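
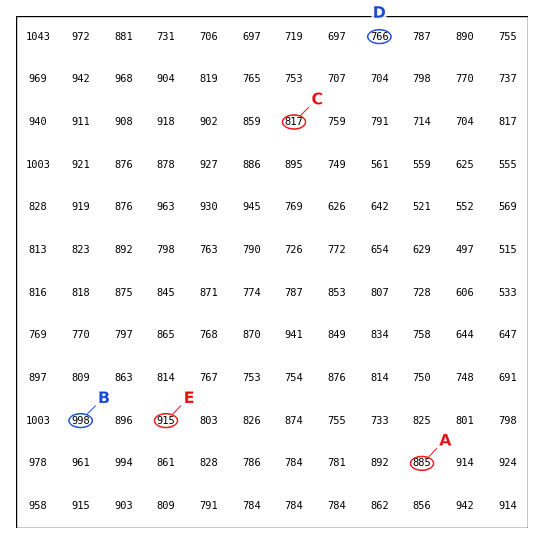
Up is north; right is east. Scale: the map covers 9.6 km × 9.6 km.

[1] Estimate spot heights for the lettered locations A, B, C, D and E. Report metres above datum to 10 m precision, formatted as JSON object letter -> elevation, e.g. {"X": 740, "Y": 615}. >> {"A": 880, "B": 1000, "C": 820, "D": 770, "E": 910}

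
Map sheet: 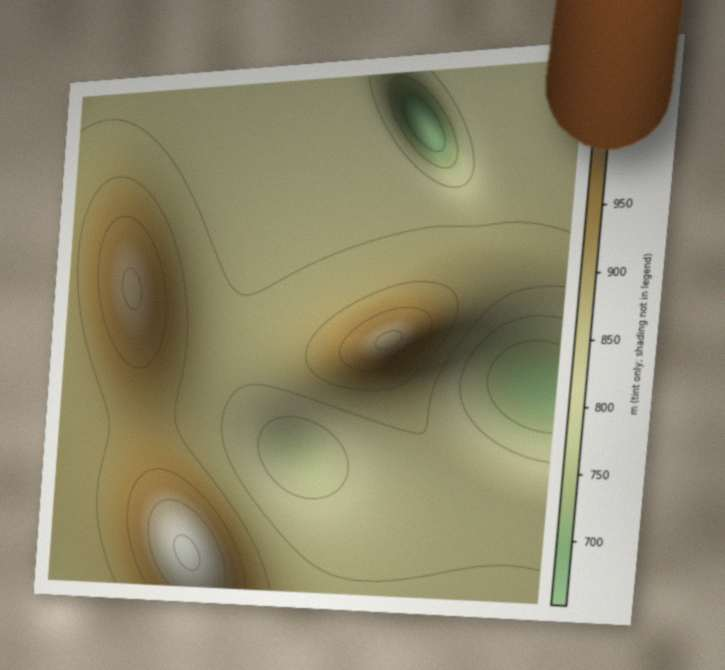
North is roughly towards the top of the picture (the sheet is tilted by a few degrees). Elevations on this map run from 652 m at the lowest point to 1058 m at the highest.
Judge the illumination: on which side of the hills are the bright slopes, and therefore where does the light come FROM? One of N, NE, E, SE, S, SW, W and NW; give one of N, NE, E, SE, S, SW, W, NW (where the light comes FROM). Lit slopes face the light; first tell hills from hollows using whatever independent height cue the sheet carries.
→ NW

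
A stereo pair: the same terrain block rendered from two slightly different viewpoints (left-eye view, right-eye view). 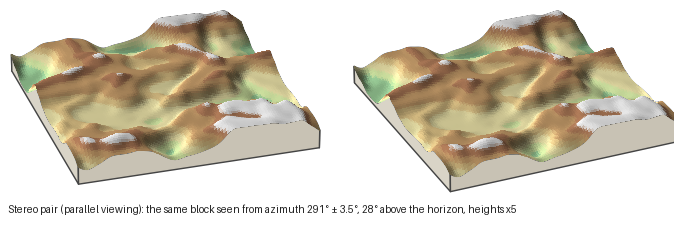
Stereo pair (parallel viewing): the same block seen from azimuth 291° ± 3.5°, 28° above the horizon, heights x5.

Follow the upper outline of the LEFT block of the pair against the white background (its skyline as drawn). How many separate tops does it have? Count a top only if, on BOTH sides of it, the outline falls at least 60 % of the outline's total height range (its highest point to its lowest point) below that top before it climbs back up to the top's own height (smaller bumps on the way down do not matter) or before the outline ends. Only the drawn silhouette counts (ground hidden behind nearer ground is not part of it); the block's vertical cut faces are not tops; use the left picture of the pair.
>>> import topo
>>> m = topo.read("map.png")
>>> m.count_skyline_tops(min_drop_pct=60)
0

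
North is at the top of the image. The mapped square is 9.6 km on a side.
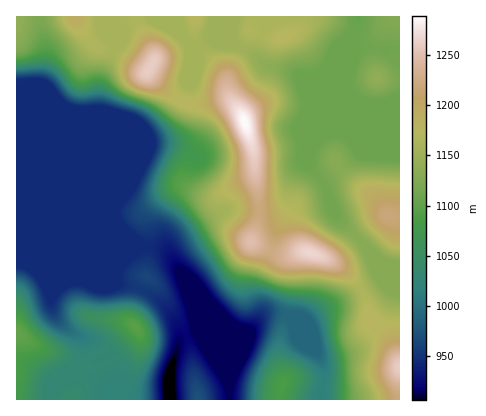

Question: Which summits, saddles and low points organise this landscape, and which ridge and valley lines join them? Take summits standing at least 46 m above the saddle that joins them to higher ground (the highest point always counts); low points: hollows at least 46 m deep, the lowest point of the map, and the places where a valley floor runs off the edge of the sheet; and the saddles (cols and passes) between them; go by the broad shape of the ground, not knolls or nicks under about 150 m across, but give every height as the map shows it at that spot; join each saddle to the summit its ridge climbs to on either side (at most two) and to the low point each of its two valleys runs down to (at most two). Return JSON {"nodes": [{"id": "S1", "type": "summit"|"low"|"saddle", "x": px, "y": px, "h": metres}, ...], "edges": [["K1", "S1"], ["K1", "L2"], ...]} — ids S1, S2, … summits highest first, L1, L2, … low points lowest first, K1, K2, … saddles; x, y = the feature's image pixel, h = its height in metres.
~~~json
{"nodes": [
{"id": "S1", "type": "summit", "x": 244, "y": 124, "h": 1289},
{"id": "S2", "type": "summit", "x": 150, "y": 68, "h": 1262},
{"id": "S3", "type": "summit", "x": 398, "y": 368, "h": 1262},
{"id": "S4", "type": "summit", "x": 388, "y": 216, "h": 1220},
{"id": "S5", "type": "summit", "x": 18, "y": 334, "h": 1103},
{"id": "S6", "type": "summit", "x": 136, "y": 326, "h": 1096},
{"id": "S7", "type": "summit", "x": 282, "y": 384, "h": 1086},
{"id": "S8", "type": "summit", "x": 198, "y": 398, "h": 972},
{"id": "L1", "type": "low", "x": 170, "y": 382, "h": 906},
{"id": "L2", "type": "low", "x": 358, "y": 18, "h": 1104},
{"id": "K1", "type": "saddle", "x": 180, "y": 100, "h": 1177},
{"id": "K2", "type": "saddle", "x": 362, "y": 290, "h": 1164},
{"id": "K3", "type": "saddle", "x": 114, "y": 54, "h": 1159},
{"id": "K4", "type": "saddle", "x": 356, "y": 238, "h": 1132},
{"id": "K5", "type": "saddle", "x": 82, "y": 362, "h": 1031},
{"id": "K6", "type": "saddle", "x": 324, "y": 388, "h": 1020},
{"id": "K7", "type": "saddle", "x": 288, "y": 318, "h": 990},
{"id": "K8", "type": "saddle", "x": 186, "y": 336, "h": 919}],
"edges": [["K1", "S1"], ["K1", "S2"], ["K1", "L1"], ["K1", "L2"], ["K2", "S1"], ["K2", "S3"], ["K2", "L1"], ["K2", "L2"], ["K3", "S1"], ["K3", "S2"], ["K3", "L1"], ["K4", "S1"], ["K4", "S4"], ["K4", "L2"], ["K5", "S5"], ["K5", "S6"], ["K5", "L1"], ["K6", "S3"], ["K6", "S7"], ["K6", "L1"], ["K7", "S1"], ["K7", "S7"], ["K7", "L1"], ["K8", "S6"], ["K8", "S8"], ["K8", "L1"]]}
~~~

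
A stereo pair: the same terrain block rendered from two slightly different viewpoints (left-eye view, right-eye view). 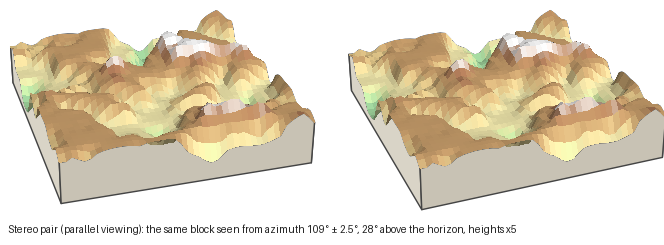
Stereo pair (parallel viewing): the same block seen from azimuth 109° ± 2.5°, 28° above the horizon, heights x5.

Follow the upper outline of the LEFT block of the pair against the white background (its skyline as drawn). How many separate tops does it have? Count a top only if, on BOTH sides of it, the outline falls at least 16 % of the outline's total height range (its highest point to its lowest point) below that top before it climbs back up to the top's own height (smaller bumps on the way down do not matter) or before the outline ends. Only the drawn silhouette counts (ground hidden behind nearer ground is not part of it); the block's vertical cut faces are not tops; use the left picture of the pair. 2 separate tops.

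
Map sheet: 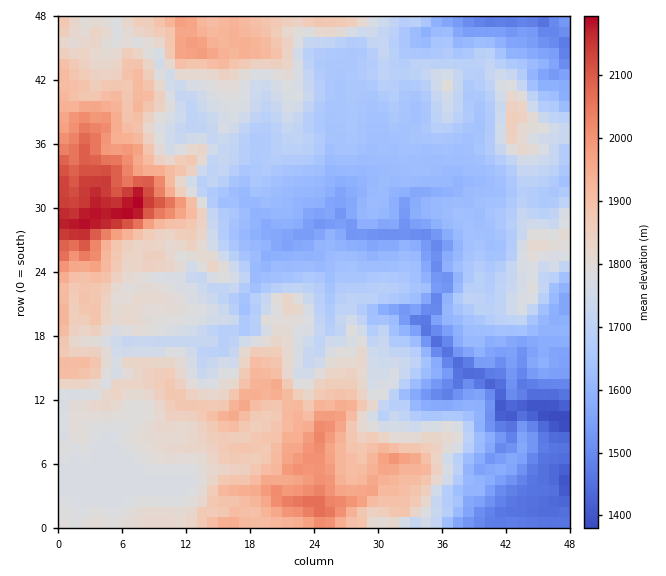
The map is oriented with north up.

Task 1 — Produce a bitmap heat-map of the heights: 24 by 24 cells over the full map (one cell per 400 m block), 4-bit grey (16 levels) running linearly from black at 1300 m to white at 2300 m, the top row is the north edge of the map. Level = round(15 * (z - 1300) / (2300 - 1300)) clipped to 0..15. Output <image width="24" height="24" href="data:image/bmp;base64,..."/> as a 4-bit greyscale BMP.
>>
<image width="24" height="24" href="data:image/bmp;base64,Qk2WAQAAAAAAAHYAAAAoAAAAGAAAABgAAAABAAQAAAAAACABAAATCwAAEwsAABAAAAAAAAAAAAAAABEREQAiIiIAMzMzAERERABVVVUAZmZmAHd3dwCIiIgAmZmZAKqqqgC7u7sAzMzMAN3d3QDu7u4A////AHd4iImZqrqId1MyInd3d3mau7qpl1QyInd3d3iZqqmamWRDInd3iIiZqqmamHVEMnd3iImZmrmHd3UzMniHiJmpmaqGZVUiIYiIiYiamImHUzMjI5l4iHeJh3h3ZTMzRIh3d2Z4h3d2YzRERJiId3Zmh2dlQ0VWVJmIh3dWh2ZlQ1ZnZJmHd3dlVlVWVEZndbqYiHdlVVVVU1VXd8ypiIZUREREQ0VWh93duoZURERERFVWZ83dynVVVERVRFVWZszLuXZVVVRVVVVWZby6iIZlZlVVVVVndruph2dmZlVVVVVod6qph2d2dlVVVmVodpmZl3d3d2VWVnVnVJiJiImIh1VmZmZmRIiIeaqph2ZmVVVUQ4h4iqmZiIh2VUMzMw=="/>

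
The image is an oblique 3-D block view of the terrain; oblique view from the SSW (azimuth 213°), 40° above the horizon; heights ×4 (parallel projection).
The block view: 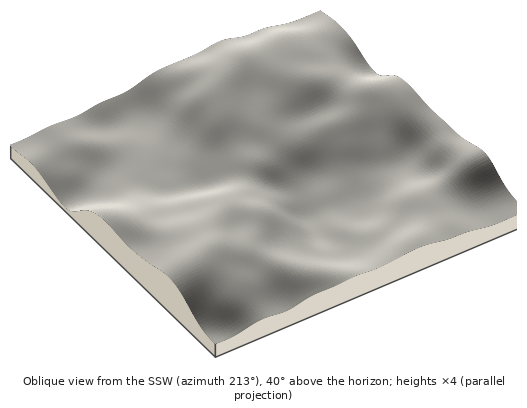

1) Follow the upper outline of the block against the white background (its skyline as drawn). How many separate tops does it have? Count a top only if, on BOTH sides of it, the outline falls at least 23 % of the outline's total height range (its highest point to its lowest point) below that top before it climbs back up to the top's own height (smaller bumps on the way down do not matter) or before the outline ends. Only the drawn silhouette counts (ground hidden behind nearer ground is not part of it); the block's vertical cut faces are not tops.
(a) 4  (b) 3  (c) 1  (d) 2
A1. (c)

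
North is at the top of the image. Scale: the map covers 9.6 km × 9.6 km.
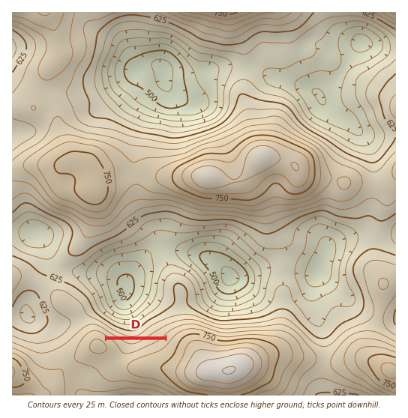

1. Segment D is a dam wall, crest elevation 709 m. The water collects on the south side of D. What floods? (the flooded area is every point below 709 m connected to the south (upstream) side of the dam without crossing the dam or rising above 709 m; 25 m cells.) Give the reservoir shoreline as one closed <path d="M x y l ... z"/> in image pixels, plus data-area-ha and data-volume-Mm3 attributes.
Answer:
<path d="M164 340l-55 0 5 5 4 11 2 2 6 0 26-10 10-5 2-3z" data-area-ha="37" data-volume-Mm3="5.96"/>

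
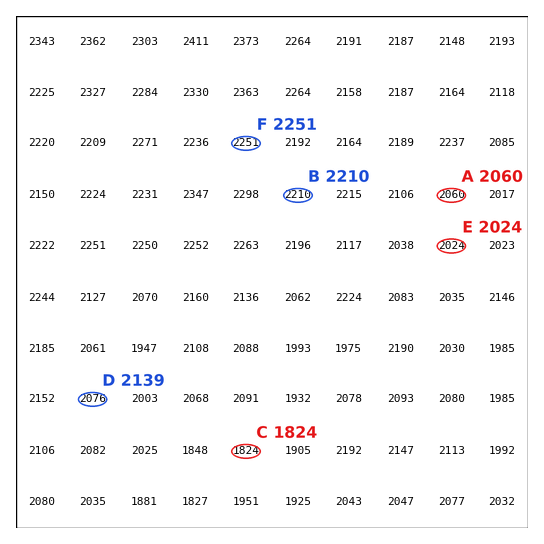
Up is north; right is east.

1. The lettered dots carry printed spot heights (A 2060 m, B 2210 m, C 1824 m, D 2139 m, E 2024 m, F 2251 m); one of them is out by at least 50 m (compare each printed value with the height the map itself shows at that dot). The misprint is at D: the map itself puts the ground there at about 2076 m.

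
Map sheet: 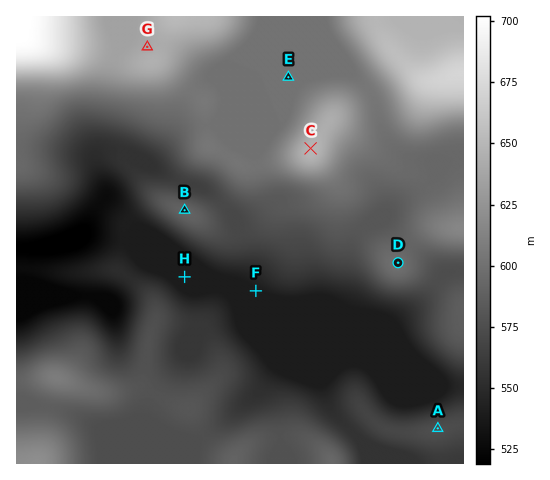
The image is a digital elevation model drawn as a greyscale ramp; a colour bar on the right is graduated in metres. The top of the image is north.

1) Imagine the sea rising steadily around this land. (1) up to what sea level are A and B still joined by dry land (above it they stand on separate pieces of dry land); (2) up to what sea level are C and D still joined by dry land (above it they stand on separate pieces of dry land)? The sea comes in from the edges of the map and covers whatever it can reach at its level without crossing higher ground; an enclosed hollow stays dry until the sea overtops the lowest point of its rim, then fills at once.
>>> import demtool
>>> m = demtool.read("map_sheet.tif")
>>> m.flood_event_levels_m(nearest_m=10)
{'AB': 550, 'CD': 590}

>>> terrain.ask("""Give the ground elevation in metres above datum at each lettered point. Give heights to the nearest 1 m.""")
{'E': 601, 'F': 539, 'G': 641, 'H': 539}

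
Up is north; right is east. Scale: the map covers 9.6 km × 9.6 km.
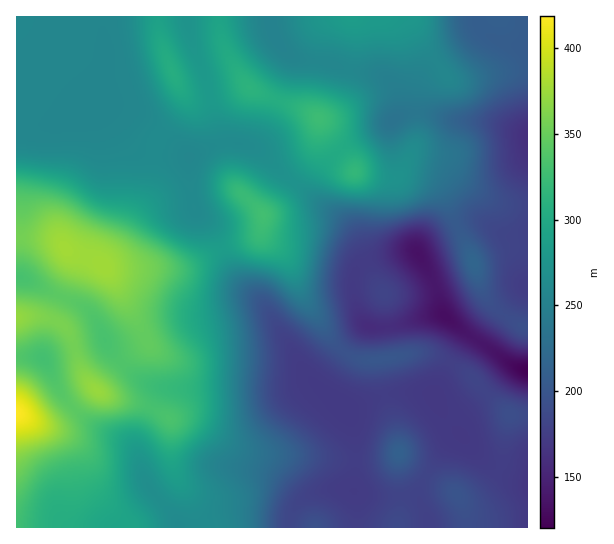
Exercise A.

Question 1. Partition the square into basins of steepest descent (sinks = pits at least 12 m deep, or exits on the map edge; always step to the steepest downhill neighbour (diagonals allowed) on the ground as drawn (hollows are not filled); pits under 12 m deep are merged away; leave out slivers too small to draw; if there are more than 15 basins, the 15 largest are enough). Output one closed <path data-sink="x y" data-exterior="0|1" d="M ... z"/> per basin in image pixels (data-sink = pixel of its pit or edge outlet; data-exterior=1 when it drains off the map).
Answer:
<path data-sink="527 370" data-exterior="1" d="M527 16l-368 1 0 14 4 18 17 40 6 6 5 2 14 0 40-12 14 8 42 15 19 11-5 34-8 14-23 30-21 18-2 15-4 6-35 12-35 19-81 1-15-9-22-7-12-12-20-3-21 1 0 79 23-1 23 8 9 11 9 32 5 11 10 11-30 27-12 7-15 0-22-9 1 114 511-1 0-200-9-2-16-10-14-13-5-8-12-37-29-64-8-8-8-4-18-5-13 1 4-3 16-31 1-53 7-15 13-10 12 14 4 1 12 0 28-8 34-5z"/><path data-sink="90 113" data-exterior="0" d="M158 16l-142 1 1 220 40 3 12 12 22 7 15 9 81-1 35-19 35-12 4-6 2-15 21-18 28-38 8-37 0-3-6-4-55-22-14-8-40 12-14 0-5-2-6-6-17-40-4-18z"/><path data-sink="527 137" data-exterior="1" d="M438 65l-14 10-5 10-3 20 0 38-17 32 28 6 8 4 8 8 29 64 12 37 5 8 14 13 16 10 8 2 1-260-10 0-53 13-12 0-4-1z"/><path data-sink="43 358" data-exterior="0" d="M39 316l-23 2 0 95 17 8 20 2 12-7 30-27-7-7-8-15-7-25-6-13-16-10z"/>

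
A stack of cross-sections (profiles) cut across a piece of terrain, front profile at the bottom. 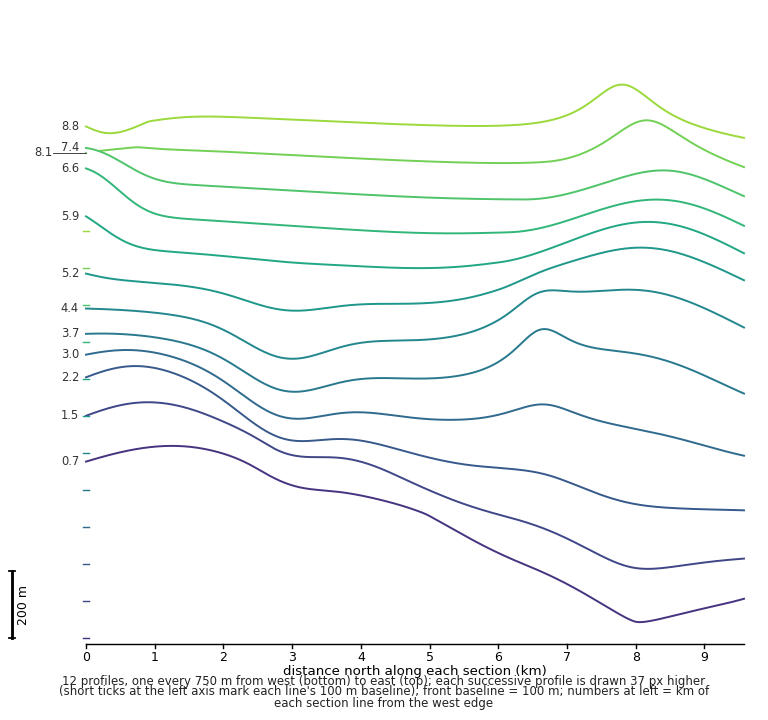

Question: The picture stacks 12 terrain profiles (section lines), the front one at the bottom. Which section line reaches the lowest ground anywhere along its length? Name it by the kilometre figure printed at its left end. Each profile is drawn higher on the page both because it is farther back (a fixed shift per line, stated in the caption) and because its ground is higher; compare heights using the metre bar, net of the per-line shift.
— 0.7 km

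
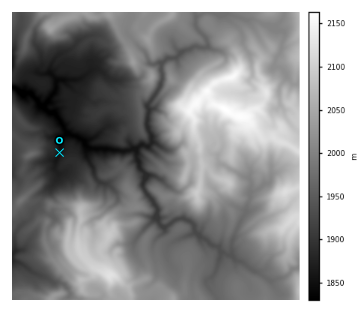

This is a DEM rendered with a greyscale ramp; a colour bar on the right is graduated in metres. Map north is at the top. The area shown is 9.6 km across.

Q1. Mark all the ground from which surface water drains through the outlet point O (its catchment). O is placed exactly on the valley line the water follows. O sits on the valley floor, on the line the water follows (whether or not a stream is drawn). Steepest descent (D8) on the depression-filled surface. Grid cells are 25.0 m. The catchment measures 3.43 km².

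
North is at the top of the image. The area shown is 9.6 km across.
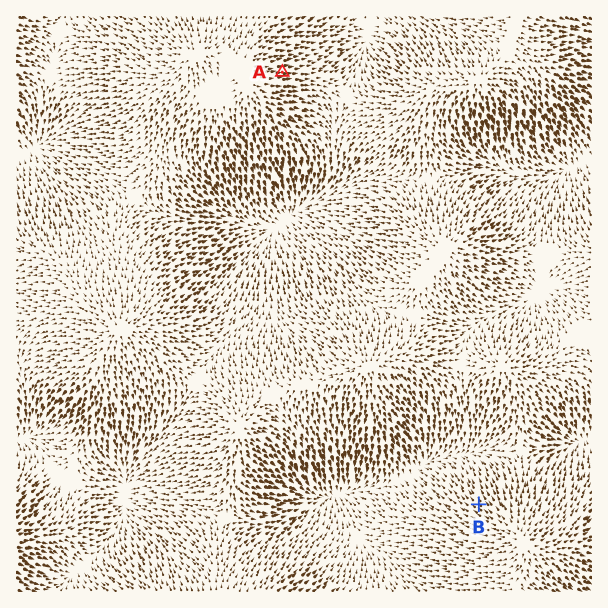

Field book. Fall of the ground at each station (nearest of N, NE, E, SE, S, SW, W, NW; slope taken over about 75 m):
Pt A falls E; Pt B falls NW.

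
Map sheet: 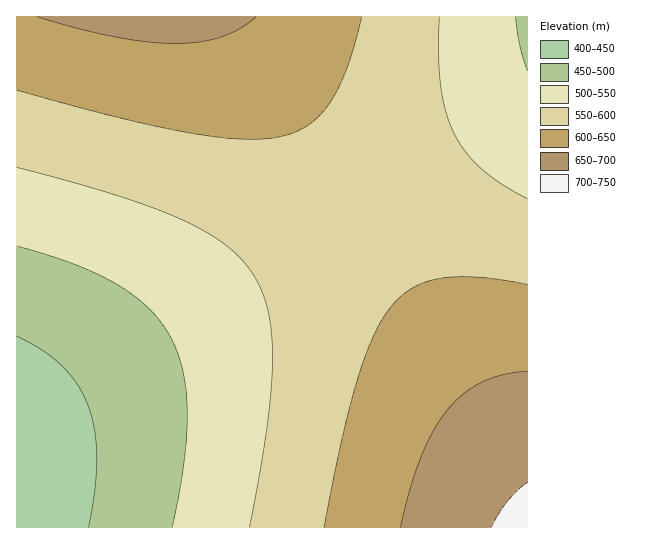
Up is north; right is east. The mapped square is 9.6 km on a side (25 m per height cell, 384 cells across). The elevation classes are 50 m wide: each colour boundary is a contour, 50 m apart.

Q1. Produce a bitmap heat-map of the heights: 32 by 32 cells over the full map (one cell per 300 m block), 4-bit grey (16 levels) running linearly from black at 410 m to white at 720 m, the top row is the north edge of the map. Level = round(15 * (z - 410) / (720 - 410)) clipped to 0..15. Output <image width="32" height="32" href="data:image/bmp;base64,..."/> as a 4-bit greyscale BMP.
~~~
<image width="32" height="32" href="data:image/bmp;base64,Qk12AgAAAAAAAHYAAAAoAAAAIAAAACAAAAABAAQAAAAAAAACAAATCwAAEwsAABAAAAAAAAAAAAAAABEREQAiIiIAMzMzAERERABVVVUAZmZmAHd3dwCIiIgAmZmZAKqqqgC7u7sAzMzMAN3d3QDu7u4A////AAERIjNEVWZ3iJmqu8zd7u4BESIzRFVmd4iZqrvM3d7uAREiM0RFVmeImaq7zM3d7gERIjM0RVZneImaq7zN3e4BESIzNEVWZ3iJmqu8zN3dAREiMzRFVmd4iZqrvMzd3RERIjM0RVZneImaq7vMzN0REiIzNEVWZ3iJmaq7vMzMERIiMzRFVmd4iJmqu7vMzBEiIzNERVZnd4iZqqu7vMwiIiMzREVWZ3eImZqqu7u7IiIzNERVVmd3iJmaqqu7uyIzM0REVVZnd4iZmaqqqqozMzRERVVmZ3eIiZmaqqqqMzRERFVVZmd3iImZmaqqqjRERFVVVmZ3eIiJmZmZmZlERFVVVmZnd3iIiJmZmZmZRFVVVWZmd3d4iIiJmZmYiFVVVmZmZ3d3iIiIiIiIiIhVZmZmd3d3iIiIiIiIiIiHZmZnd3d3iIiIiIiIiIh3d2Z3d3d4iIiIiIiIiIiHd3d3d3eIiIiImZmZiIiId3dmd4iIiImZmZmZmZiIiHd2ZoiIiJmZmZmZmZmYiId3ZmWImZmZmaqqqpmZmYiHd2ZlmZmaqqqqqqqqmZmIh3ZmVZmqqqqqqqqqqqmZiId2ZlWqqqq7u7u7u6qqmYiHdmVVqru7u7u7u7u6qpmYh3ZlVLu7u8zMzMu7u6qpmId2ZVS7zMzMzMzMy7uqqZiHdmVU"/>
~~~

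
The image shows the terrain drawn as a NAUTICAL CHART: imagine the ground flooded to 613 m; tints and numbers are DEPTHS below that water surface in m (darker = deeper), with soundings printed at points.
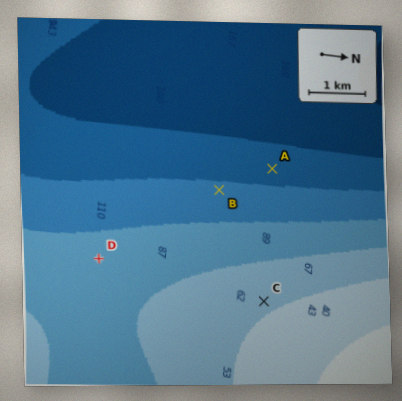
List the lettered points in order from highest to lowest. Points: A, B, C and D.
C D B A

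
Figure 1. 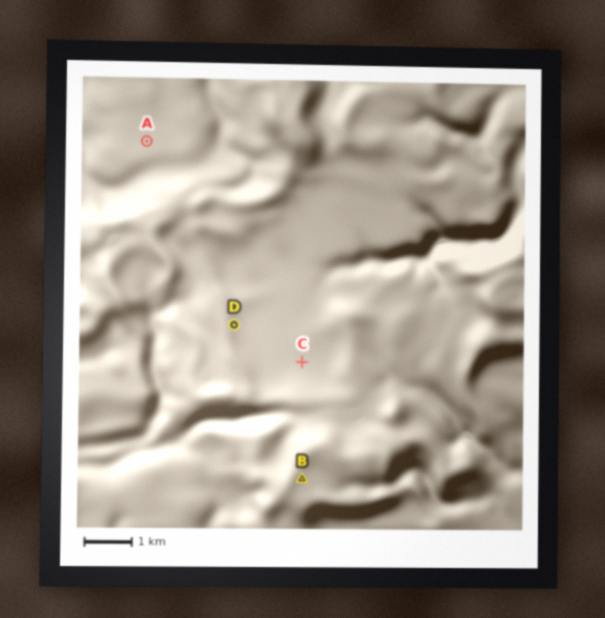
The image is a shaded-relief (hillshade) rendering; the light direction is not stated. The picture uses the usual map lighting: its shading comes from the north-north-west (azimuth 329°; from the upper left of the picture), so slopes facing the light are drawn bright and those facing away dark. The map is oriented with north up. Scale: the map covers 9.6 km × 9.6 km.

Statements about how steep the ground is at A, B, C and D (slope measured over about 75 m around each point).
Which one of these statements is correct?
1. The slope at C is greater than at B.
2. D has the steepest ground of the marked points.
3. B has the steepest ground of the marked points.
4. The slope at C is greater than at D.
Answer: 2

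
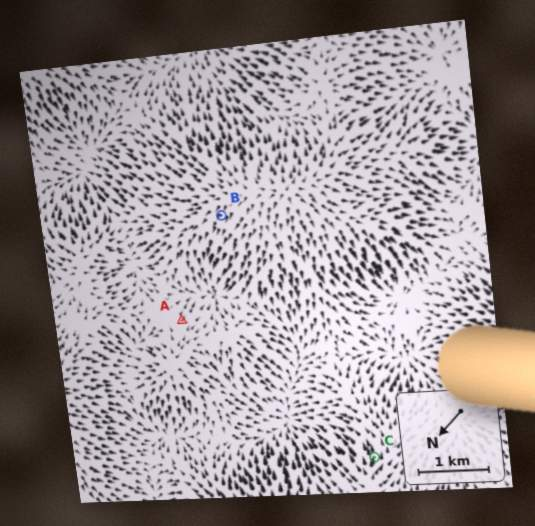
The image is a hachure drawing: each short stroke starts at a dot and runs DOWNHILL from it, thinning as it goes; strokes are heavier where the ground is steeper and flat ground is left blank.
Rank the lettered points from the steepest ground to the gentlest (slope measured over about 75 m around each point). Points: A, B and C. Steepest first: C B A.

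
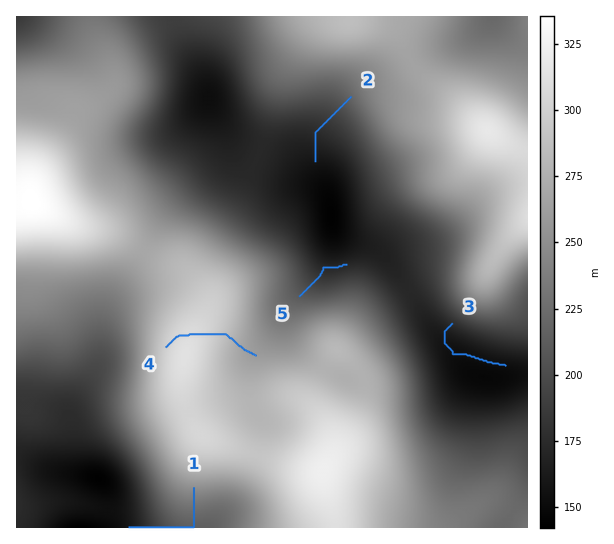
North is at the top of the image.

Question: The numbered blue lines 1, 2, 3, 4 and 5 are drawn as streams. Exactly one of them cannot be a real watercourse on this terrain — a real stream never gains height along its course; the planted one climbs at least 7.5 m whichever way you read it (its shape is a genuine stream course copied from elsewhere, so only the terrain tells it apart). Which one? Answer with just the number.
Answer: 4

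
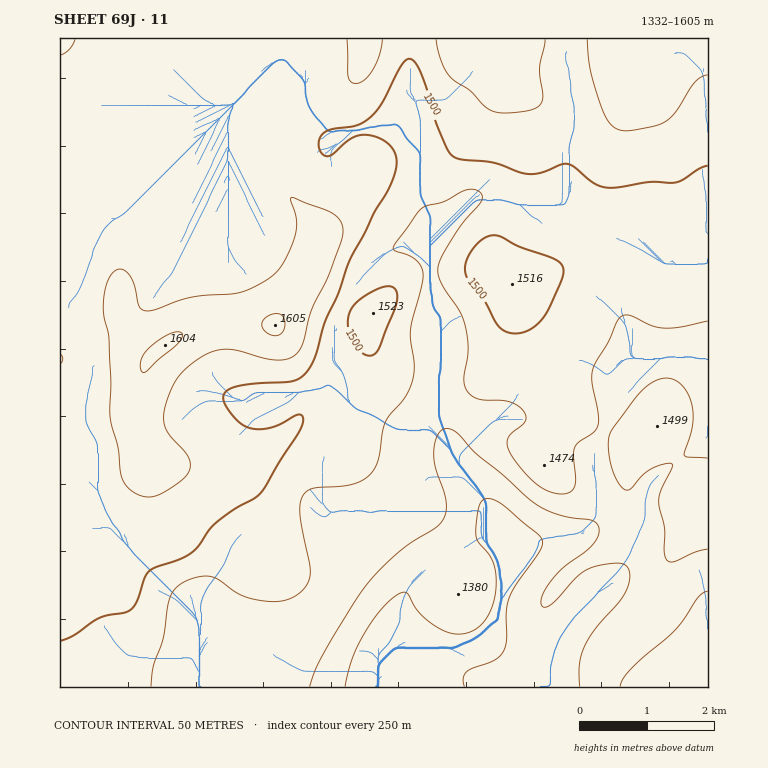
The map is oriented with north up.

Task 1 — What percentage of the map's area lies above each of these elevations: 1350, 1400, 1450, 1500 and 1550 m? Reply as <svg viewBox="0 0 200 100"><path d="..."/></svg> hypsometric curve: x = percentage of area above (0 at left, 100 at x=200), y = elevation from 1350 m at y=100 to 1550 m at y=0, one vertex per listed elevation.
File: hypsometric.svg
<svg viewBox="0 0 200 100"><path d="M194 100l-17-25-36-25-52-25-69-25"/></svg>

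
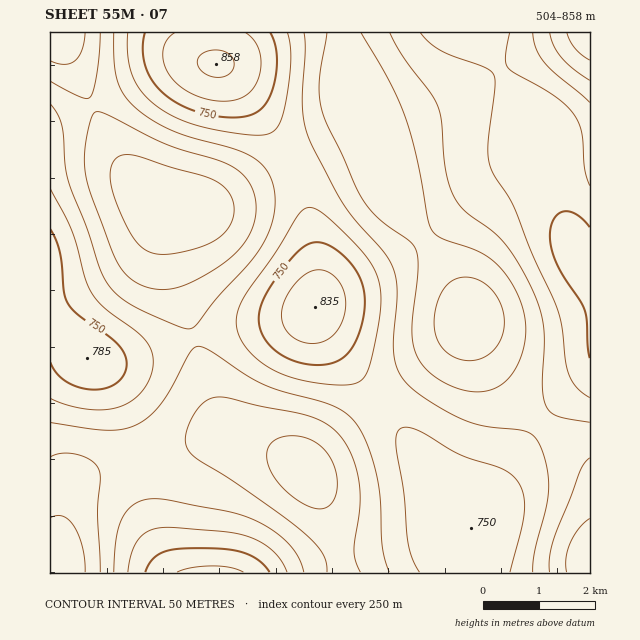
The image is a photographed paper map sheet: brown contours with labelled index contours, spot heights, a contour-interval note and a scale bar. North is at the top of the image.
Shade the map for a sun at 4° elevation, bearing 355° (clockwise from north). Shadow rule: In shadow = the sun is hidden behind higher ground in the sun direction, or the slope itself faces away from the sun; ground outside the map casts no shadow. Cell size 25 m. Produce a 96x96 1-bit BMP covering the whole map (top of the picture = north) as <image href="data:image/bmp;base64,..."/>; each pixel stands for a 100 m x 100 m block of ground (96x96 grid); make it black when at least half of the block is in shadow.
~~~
<image width="96" height="96" href="data:image/bmp;base64,Qk2+BAAAAAAAAD4AAAAoAAAAYAAAAGAAAAABAAEAAAAAAIAEAAATCwAAEwsAAAIAAAAAAAAA////AAAAAAAAAAAAAAAAAAAAAAAAAAAAAAAAAAAAAAAAAAAAAAAAAAAAAAAYAAAAAAAAAAAAAB84AAAAAAAAAAAAAH+8AAAAAAAAAAAAAH+8AAAAAAAAAAAAAH++AAAAAAAAAAAAAP++AAAAAAHgAAAAAH+/AAAAAAPwAAAAAD8/gAAAAA/4AAAAAB8/gAAAAB/8AAAAAAA/wAAAAD/8AAAAAAB/4AAAAH/8AAAAAAB/8AAAAH/8AAAAAAB/+AAAAP/+AAAAAAB//AAAAf/+AAAAAAF//gAAA//+AAAAAAF//wAAA//+AAAAAAF//4AAB//+AAAAAAP//8AAD//+AAAAAAP//8AAD//+AAAAAAP//+AAH//+AAAAAAf//+AAH//+AAAAAAf///AAP//+AAAAAAf///AAP//+AAAAAAf///AAf//+AAAAAA////gAf//+AAAAAA////gA///+AAAAAA////gA///+AAAAAA////gB///+AAAAAAf///gB///+AAAAAAf///AD///+AAAAAAP//8AD///+AAAAAAH/+AAD///+AAAAAAAAAAAD///+AAAAAAAAAAAD///+AAAAAAAAAAAB///+AAAAAAAAAAAA///+AAAAAAAAAAAAf//+AAAAAAAAAAAAD//+AAAAAAAAAAAAAf/+AAAAAAAAAAAAAB/8AAAAAAAAAAAAAAAgAAAAAAAAAAAAAAAAAAAEAAAAAAAAAAAAAAAfAAAAAAAAAAAAAAB/wAAAAAAAAAAAAAB/4AAAAAAAAAAAAAD/8AAAAAAAAAAAAAD/+AAAAAAAAAAAAAH/+AAAAAAAAAAAAAH//AAAAAAAAAAAAAH//AAAAAAAAAAAAAH/+AAAAAB/AAAAAAH/+AAAAAH/wAAAAAH/8AAAAAP/4AAAAAH/4AAAAAf/8AAAAAH/wAAAAA//+AAAAAH/wAAAAB//+AAAAAD/gAAAAB///AAAAAD/AAAAAD///AAAAAB+AAAAAH///gAAAAA4AAAAAH///gAAAAAAAAAAAP///gAAAAAAAAAAAP///gAAAAAAAAAAAf///wAAAAAAAAAAAf///wAAAAAAAAAAA////wAAAAAAAAAAA////wAAAAAAAAAAB////wAAAAAAAAAAB////wAAAAAAAAAAD////wAAAAAAAAAAD////wAAAAAAAAAAD////wAAAAAAAAAAH////wAAAAAAAAAAH////wAAAAAAAAAAH////wAAAAAAAAAAH////wAAAAAAAAAAH////wAAAAAAAAAAH////wAAAAAAAAAAH////wAAAAAAAAAAD////wAAAAAAAAAAD////wAAAAAAAAAAB////wAAAAAAAAAAB////wAAAAAAAAAAA////gAAAAAAAAAAAP//8AAAAAAAAAAAAAAAAAAAAAAAAAAAAAAAAAAAAAAAAAAAAAAAAAAAAAAAAAAAAAAAAAAAAAAAAAAAAAAAAAAAAAAAAAAAAAAAAAAAAAAAAAAAAAAAAAAAAAAAAAAAAAAAAAAAAAAAAAA="/>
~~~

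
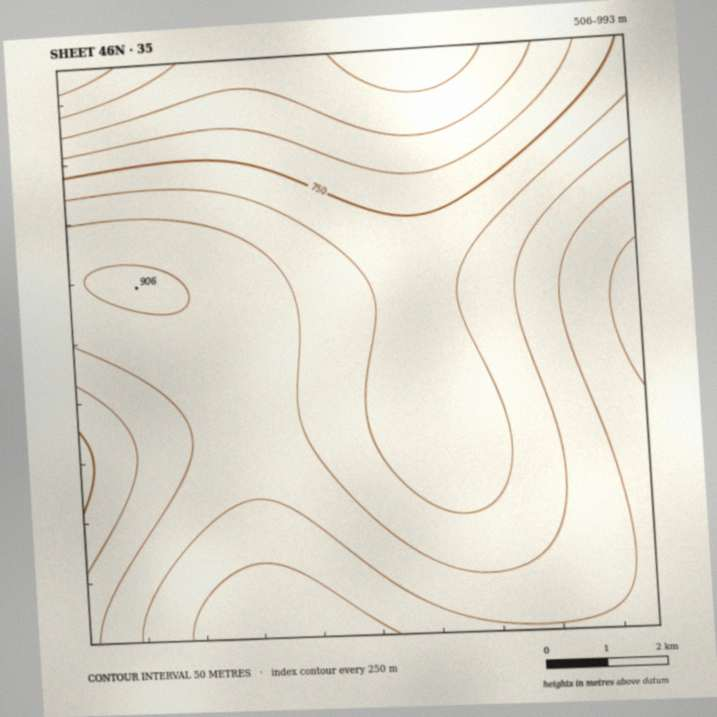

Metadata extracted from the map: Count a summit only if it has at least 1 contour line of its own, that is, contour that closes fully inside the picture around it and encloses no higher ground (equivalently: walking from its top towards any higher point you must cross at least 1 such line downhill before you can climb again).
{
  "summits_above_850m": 1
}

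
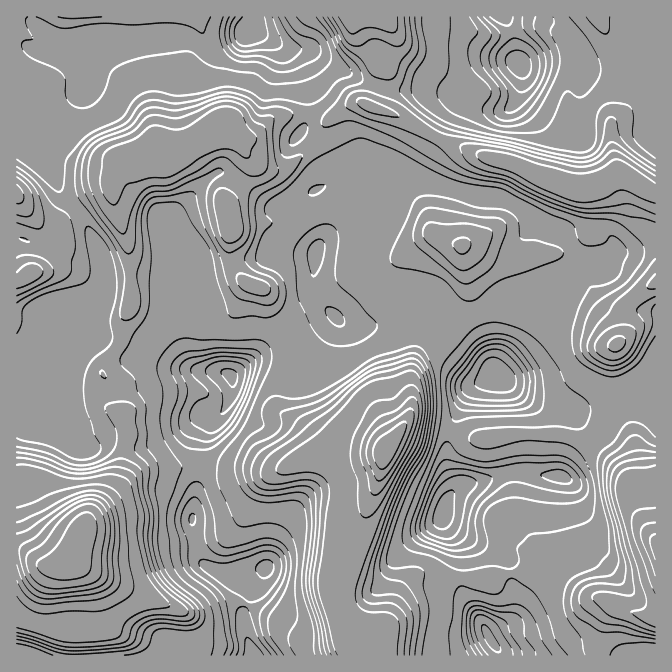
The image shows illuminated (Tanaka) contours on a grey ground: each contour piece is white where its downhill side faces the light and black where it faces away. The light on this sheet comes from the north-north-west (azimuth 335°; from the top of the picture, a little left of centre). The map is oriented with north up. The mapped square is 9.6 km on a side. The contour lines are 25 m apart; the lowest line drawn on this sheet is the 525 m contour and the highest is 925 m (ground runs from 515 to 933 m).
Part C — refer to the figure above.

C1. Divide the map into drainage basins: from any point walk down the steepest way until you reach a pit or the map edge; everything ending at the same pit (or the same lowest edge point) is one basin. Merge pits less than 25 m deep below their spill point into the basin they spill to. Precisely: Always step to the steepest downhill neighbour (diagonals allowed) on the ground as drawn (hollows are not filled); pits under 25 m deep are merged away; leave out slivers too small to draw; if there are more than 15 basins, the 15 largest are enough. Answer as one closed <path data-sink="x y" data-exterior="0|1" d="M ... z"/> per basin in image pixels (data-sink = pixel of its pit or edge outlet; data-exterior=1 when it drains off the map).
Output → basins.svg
<path data-sink="497 375" data-exterior="0" d="M487 156l-13 0-6 3-7 9-7 17-6 27 0 21 7 10 8 4 1 38-9 13-19 10 0 12-20 35-5 17 0 26 2 2-7 22 41 7 21 9 26 0 11-4 55 0 25 9 19 11 24 24 8 17 5 20 14 24 1-347-6-1-30-17-30 12-20 2-28-10-25-14z"/><path data-sink="315 253" data-exterior="0" d="M364 103l-14 1-22 15-5 9-2 9-17 17-20 15-19-1-15-10 1 10-5 12-8 12-12 10 5 26-2 24 4 13 11 16 16 7 6 5 3 24 14 26 1 10-8 37 2 18 2 5 20 11 13 16 12 13 7 3 52-2 25-39 4-15-2-2 0-26 5-17 20-35 0-12 19-10 9-13-1-38-8-4-7-10 0-21 13-44 7-9 6-3 7-1-41-16-45-25-23-6z"/><path data-sink="247 33" data-exterior="0" d="M350 16l-333 0-1 179 21 26 7 3 13 2 27-27 24-11 10-23 7-7 13-2 11-5 23 3 22-13 18-5 8-5 12 2 9 10 3 9 18 14 8 3 17-1 34-31 2-9 5-9 22-15 5-1 12 1 2-4 12-35-5-3-18-27z"/><path data-sink="232 377" data-exterior="0" d="M229 131l-9 0-8 5-18 5-22 13-23-3-11 5-10 0-10 9-7 13-2 7 4 15 16 50 2 52-7 16-3 24-17 23-1 8 5 7 0 22 6 7 10 8 4 11 0 12-10 42-21 27 37-33 10-5 26-2 22-5 45 2 27 5 13 0 23-10 15-3 39-1-22-1-7-3-25-29-20-11-2-5-2-18 8-37-1-10-14-26-3-24-6-5-11-4-8-6-8-13-4-13 2-24-5-26 12-10 8-12 5-12 0-8-13-22z"/><path data-sink="444 514" data-exterior="0" d="M415 423l-8 0-21 27-13 48-20 39-12 33-3 12 0 23 5 19 5 9 4 1 26-1 10-11 15-35 9-9 5-2 53 2 17 3 15-7 10-1 22 1 31 10 22 12 18 3 27 14 12 3 12-1 0-75-15-25-5-20-8-17-24-24-19-11-25-9-55 0-11 4-26 0-21-9-23-3z"/><path data-sink="518 63" data-exterior="0" d="M655 16l-270 0 9 16 0 13-5 12-11 16-10 32 27 9 45 25 17 5 25 12 35 8 25 14 28 10 20-2 30-12 30 17 5 0z"/><path data-sink="52 343" data-exterior="0" d="M110 186l-26 13-27 27-21-4 15 16-2 10-13 22-20 12 0 266 11 5 11 10 9 3 13-2 14-10 12-32 23-27 9-13 10-42 0-12-4-11-10-8-6-7 0-22-5-7 1-8 17-23 3-24 7-16-2-52-16-50z"/><path data-sink="267 567" data-exterior="0" d="M384 454l-30 4-39 0-15 3-23 10-14 11-20 36-14 15-10 5-27 6-23 0-32 7-32-2-27-8-5 16 12 12 33 17 67 27 15 0 27-10 12-2 46 22 19 11 20 0 14-3 6-6-6-20 0-23 15-45 20-39 10-33z"/><path data-sink="254 655" data-exterior="1" d="M74 558l-5 4 0 6 5 30 1 58 276-1 0-17-6-10-21 6-20 0-19-11-46-22-12 2-27 10-15 0-67-27-33-17z"/><path data-sink="490 640" data-exterior="0" d="M520 573l-18 1-15 7-17-3-33 0-2-2-23 2-9 9-15 35-12 12 5 21 214 1 8-31 5-10 11-8-14-8-18-3-30-15z"/><path data-sink="28 655" data-exterior="1" d="M20 549l-4 1 0 105 58 1 0-58-5-30 2-10-11 6-13 2-9-3z"/><path data-sink="655 655" data-exterior="1" d="M620 608l-6 1-6 6-5 10-7 30 59 1 1-39-19-3z"/>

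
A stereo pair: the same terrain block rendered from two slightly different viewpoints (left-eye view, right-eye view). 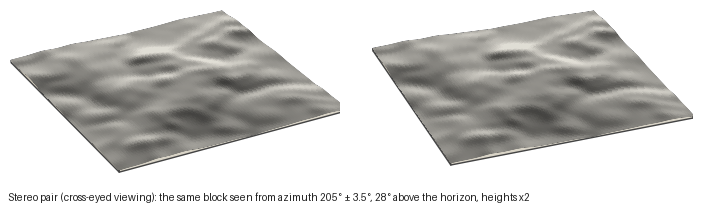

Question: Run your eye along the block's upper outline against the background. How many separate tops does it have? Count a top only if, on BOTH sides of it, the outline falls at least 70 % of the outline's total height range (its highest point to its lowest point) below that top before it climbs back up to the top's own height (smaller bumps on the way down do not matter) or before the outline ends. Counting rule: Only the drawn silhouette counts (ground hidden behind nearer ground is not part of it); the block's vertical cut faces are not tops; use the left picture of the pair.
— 0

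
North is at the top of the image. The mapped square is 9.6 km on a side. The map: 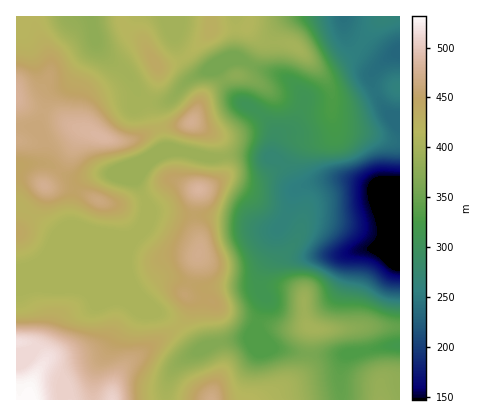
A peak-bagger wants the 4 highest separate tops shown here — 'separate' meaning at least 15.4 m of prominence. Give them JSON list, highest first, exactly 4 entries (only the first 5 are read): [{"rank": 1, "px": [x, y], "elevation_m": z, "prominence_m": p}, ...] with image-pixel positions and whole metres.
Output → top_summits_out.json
[{"rank": 1, "px": [100, 136], "elevation_m": 486, "prominence_m": 82}, {"rank": 2, "px": [198, 190], "elevation_m": 484, "prominence_m": 60}, {"rank": 3, "px": [44, 186], "elevation_m": 476, "prominence_m": 21}, {"rank": 4, "px": [192, 122], "elevation_m": 475, "prominence_m": 48}]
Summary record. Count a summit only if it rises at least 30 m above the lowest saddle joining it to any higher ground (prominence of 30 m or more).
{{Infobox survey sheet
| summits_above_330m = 5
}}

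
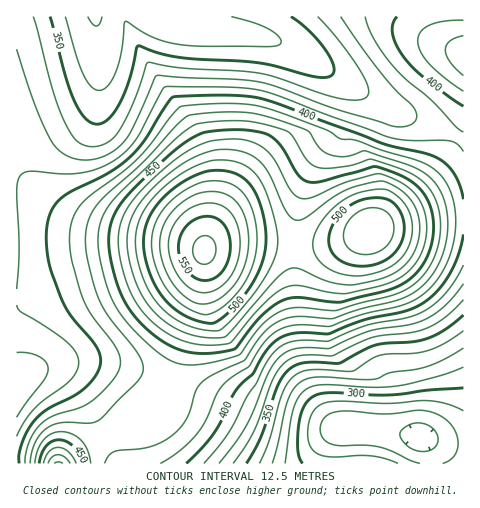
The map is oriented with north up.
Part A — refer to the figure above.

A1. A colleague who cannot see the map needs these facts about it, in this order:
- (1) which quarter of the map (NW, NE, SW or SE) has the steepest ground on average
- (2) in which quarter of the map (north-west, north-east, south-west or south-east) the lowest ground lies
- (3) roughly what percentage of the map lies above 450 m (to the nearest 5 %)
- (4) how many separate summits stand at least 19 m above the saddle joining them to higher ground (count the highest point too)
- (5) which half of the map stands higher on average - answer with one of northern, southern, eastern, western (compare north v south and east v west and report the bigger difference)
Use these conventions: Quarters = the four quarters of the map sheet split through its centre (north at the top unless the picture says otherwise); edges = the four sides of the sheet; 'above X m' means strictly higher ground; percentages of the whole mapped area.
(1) The steepest ground, on average, is in the south-east quarter.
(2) The lowest point lies in the south-east quarter of the map.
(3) Ground above 450 m makes up about 25 % of the sheet.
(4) There are 4 summits with 19 m or more of prominence.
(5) Taken as a whole, the western half is higher than the eastern.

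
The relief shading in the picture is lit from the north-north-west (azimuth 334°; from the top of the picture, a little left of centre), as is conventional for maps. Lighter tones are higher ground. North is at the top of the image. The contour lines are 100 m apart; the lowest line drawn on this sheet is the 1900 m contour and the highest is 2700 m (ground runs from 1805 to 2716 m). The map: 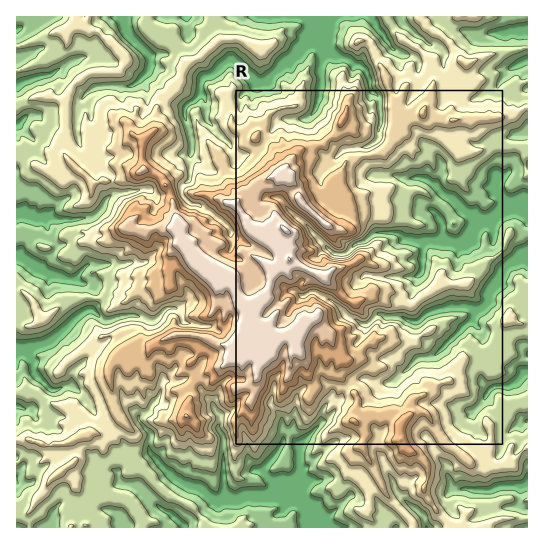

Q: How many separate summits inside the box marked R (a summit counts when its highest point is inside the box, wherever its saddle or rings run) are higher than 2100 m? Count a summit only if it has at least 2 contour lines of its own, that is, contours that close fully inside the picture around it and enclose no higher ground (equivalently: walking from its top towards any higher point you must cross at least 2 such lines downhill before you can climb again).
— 2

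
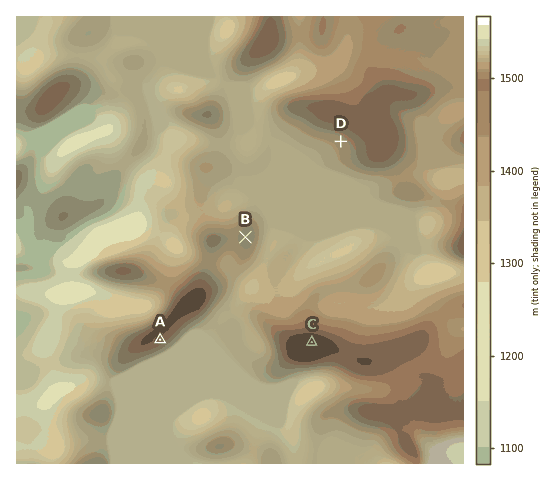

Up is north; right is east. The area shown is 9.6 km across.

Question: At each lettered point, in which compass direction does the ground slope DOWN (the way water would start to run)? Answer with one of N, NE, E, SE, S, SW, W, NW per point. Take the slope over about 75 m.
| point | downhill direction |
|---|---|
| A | SE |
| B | E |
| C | S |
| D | SW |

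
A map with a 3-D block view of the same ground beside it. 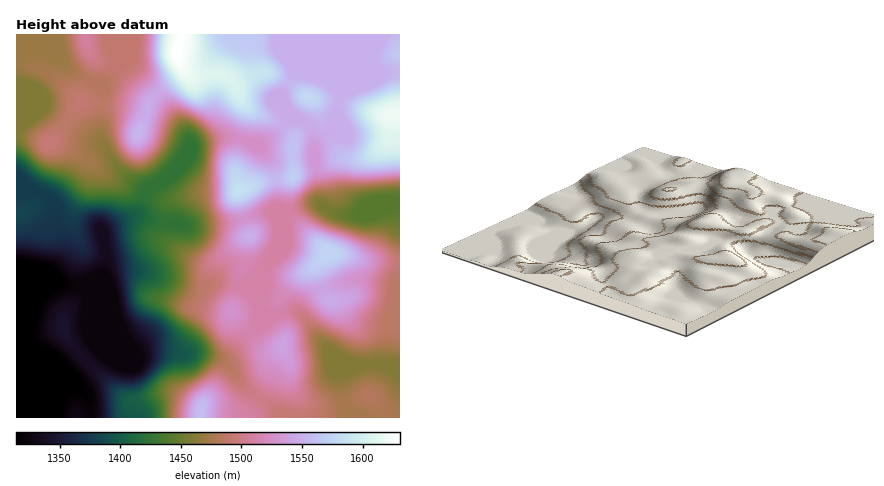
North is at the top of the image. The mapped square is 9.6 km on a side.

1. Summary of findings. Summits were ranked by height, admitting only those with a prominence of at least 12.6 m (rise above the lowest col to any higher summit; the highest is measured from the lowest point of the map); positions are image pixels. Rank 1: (178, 54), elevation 1631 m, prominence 317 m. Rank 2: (392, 114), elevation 1620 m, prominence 70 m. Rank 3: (240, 190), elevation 1586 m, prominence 38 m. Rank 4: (308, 98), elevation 1580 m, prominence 26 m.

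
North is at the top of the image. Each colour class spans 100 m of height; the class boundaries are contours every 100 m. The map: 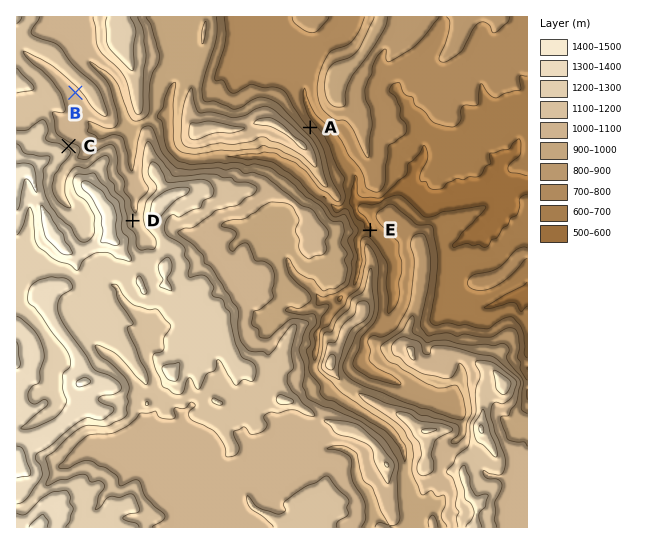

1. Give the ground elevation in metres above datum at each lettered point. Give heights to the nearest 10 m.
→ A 780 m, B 1050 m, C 1150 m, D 1120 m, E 600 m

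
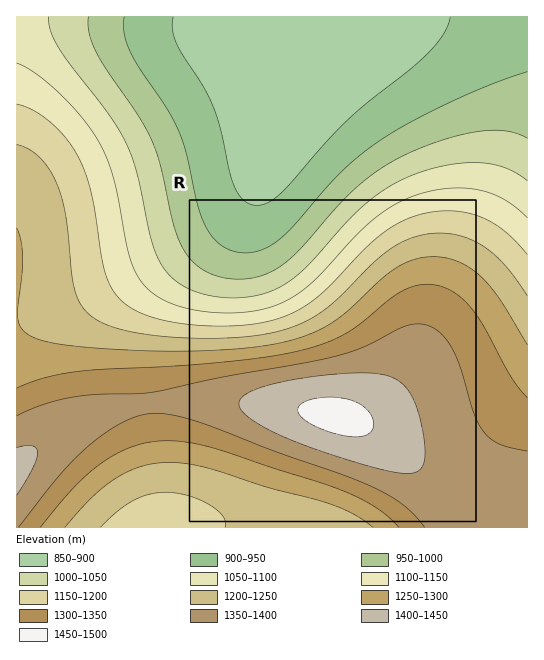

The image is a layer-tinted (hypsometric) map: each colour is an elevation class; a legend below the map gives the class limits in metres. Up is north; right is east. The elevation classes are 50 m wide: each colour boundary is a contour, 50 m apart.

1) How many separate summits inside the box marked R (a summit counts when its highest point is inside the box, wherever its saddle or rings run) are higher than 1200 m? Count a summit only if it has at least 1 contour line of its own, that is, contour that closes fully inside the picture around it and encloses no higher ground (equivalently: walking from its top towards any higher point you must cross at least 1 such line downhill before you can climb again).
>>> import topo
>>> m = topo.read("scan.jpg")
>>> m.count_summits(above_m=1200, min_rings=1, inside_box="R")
1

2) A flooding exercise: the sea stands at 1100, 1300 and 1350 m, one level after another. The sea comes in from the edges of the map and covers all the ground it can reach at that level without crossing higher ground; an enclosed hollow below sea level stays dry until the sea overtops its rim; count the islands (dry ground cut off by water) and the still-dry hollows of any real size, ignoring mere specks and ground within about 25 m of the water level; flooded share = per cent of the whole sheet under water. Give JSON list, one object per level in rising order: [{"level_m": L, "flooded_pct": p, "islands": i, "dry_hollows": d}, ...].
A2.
[{"level_m": 1100, "flooded_pct": 41, "islands": 0, "dry_hollows": 0}, {"level_m": 1300, "flooded_pct": 72, "islands": 0, "dry_hollows": 0}, {"level_m": 1350, "flooded_pct": 82, "islands": 0, "dry_hollows": 0}]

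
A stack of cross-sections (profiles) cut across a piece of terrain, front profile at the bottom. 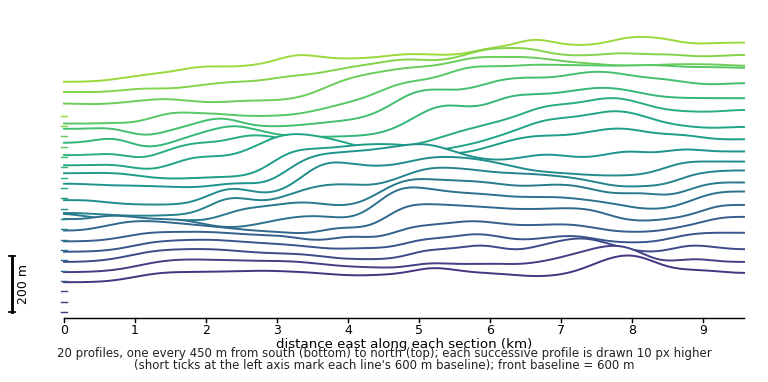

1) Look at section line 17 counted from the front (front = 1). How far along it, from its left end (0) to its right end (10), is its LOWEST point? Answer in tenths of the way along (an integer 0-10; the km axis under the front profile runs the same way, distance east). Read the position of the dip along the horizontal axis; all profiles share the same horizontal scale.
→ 0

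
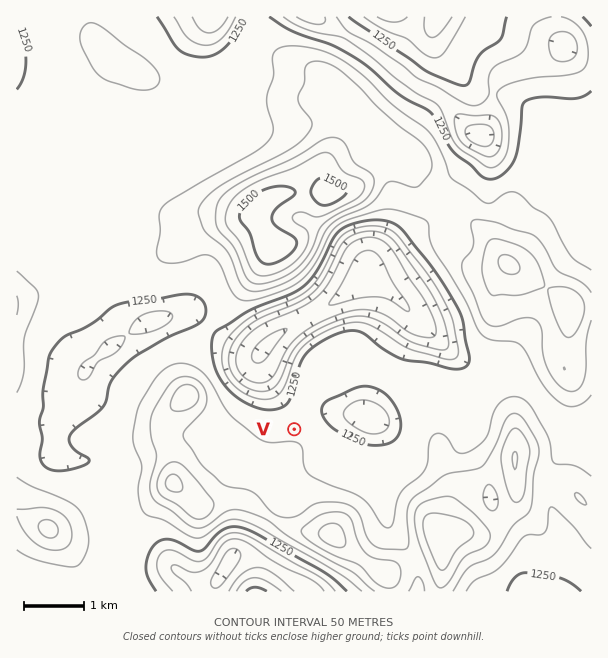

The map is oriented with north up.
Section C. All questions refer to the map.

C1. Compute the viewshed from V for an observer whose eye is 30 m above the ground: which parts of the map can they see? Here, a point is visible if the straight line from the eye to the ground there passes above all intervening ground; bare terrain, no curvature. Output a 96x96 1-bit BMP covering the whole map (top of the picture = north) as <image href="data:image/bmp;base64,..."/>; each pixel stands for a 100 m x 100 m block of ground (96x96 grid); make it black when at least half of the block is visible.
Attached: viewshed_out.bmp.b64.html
<image width="96" height="96" href="data:image/bmp;base64,Qk2+BAAAAAAAAD4AAAAoAAAAYAAAAGAAAAABAAEAAAAAAIAEAAATCwAAEwsAAAIAAAAAAAAA////AAAAAAAAAAAAAAAAAAQAAAAAAAAAAAAAAAQAAAAAAAAAAAAAAAwAAAAAAAAAAAAAAA4AAAAAAAAAAAAAAx4AAAAAAAAAAAAAA74AAAAAAAAAAAAAA/wAAAAAAAAAAAAAA/wAAAAAAAAAAAAAA/wAAAAAAAAAAAAAA/wAAAAAAAAAAAP8A/4AAAAAAAAAAA/+A/+AAAAAAAAAAD//B//AAAAAAAABgH//j/+AAAAAAAADwf////8AAAAAAAAH//////8AIAAAAAAP//////+AIAAAAAAf//////+AYAAAAAA///P////A4AAAAAA//8f////x4AAAAAA//8//////4AAAAAA/////////4AAAAAA/j/////8f4AAAAAA/j/////4P4AAAAAB///////4H4AAAAAB/////v/4D4AAAAAB////+D/4D4AAAAAB////gD/4H4AAAAAB////AD/4/4AAAAAA////gD///4AAAAAAf/8/8H///4AAAAAAP/wf/////4AAAAAAP/gf/////4BgAAAAH/AP/////4PgAAAAH+AP///////gAAAAD+AP///4H//AAAAAD+AH///gH//AAAAAD+AH//8AH/+AAAAAH+AB/+AAH/+AAAAAP+AAfgAAP/+AAAAAP/AAHAAAf/+AAAAAH/gAAAAAf//AAAAAD/4AAAAA///AAAAAB/8AAAAA///gAAAAA/+AAAAA///gAAAAA//AAAAB/n/gAAAAAf/gAAAB/B/gAAAAAf/wAAAD/A/AABAAA//4AAAD/AfAAP/////8AAAH/AOAA//////+AAAH/+AAD///////AAAP/+AAH////x//gAAP/8AAB////w//gAAf/4ADA/+P/w//wAA//wADAf+H/wf/wAA//gADAP8B/4B/4AB+PAADAH8A/8Af4AD8OAADAH8Af+AD8AH4eAACAH4AP/AB+AP4cAACAH4AD/AA/Afw8AACAfwAACAA///54AACB/wAAAAB////wAADn/wAAAAB////gAAD//gAAAAB////AAAD/8AAAAAB///+AAAD/8AAAAAAB//4AAAD/8AAAAAAAD/AAAAD/8AAAAAAAB/AAAAD94AAAAAAAB/gAAAD+AAAAAAAAA/gAAAD/gAAAAAAAA+AAAAD/gAAAAAAAAwAAAAD/gAAAAAAAAgAAAAD/AAAAAAAAAAAAAAD/AAAAAAAAAAAAAAB+AAAAAAAAAAAAAAA+AAAAAAAAAAAAAAAcAAAAAAAAAAAAAAAYAAAAAAAAAAAAAAAIAAAAAAAAAAAAAAAAAAAAAAAAAAAAAAAAAAAAAAAAAAAAAAAAAAAAAAAAAAAAAAAAAAAAAAAAAAAAAAAAAAAAAAAAAAAAAAAAAAAAAAAAAAAAAAAAAAAAAAAAAAAAAAAAAAAAAAAAAAAAAAAAAAAAAAAAAAAAAAAAAAAAAAAAAAAAAAAAAAAAAAAAAAAAAAAAAAAAAAAAAAAAAAAAAAAAAAAAAAAAAAAAAAAAAAAAAAAAAAAAAAAAAAAAAAAAAAA="/>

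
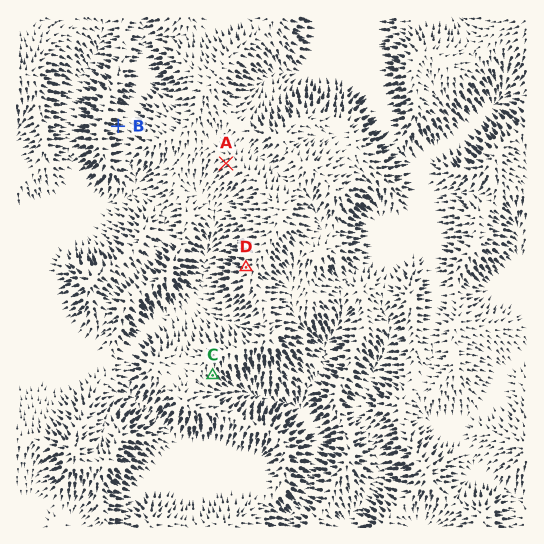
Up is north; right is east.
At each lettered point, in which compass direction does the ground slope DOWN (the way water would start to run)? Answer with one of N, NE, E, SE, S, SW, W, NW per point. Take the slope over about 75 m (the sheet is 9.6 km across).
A SW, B E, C SE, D W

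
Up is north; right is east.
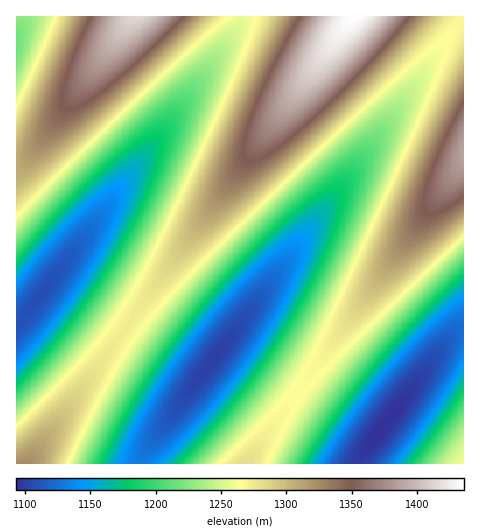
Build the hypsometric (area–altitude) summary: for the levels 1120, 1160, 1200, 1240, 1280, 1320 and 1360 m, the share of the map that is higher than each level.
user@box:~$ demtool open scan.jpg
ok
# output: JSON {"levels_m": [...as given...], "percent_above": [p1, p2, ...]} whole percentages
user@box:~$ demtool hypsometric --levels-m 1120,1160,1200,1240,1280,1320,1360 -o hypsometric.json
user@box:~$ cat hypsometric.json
{"levels_m": [1120, 1160, 1200, 1240, 1280, 1320, 1360], "percent_above": [92, 80, 67, 52, 31, 17, 8]}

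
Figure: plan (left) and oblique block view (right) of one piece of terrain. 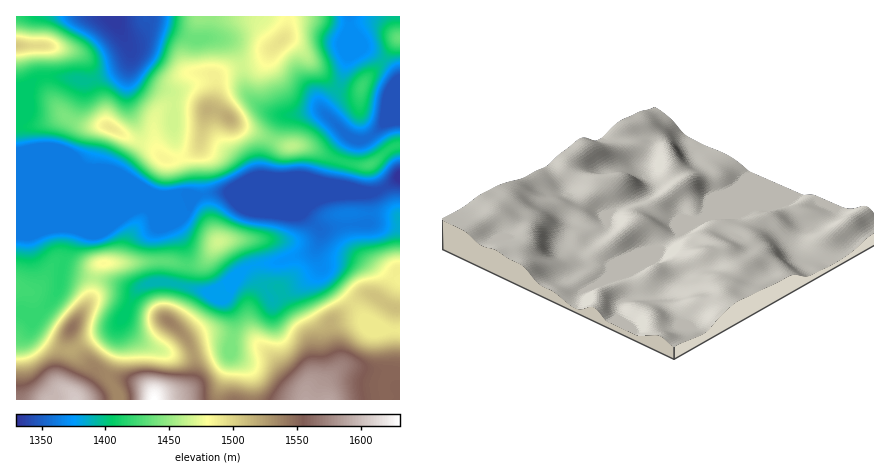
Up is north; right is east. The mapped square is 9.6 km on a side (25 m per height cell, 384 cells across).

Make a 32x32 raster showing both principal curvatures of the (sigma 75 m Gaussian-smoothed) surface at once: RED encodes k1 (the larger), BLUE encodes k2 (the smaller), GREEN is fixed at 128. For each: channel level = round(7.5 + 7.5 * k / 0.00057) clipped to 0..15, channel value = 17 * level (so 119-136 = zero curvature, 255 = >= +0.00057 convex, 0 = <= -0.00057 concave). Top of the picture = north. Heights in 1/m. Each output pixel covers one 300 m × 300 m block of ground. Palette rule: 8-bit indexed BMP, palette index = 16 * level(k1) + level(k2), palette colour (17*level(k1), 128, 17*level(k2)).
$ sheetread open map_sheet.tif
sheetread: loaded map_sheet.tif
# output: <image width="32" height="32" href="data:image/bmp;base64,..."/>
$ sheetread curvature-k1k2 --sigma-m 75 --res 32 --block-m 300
<image width="32" height="32" href="data:image/bmp;base64,Qk02CAAAAAAAADYEAAAoAAAAIAAAACAAAAABAAgAAAAAAAAEAAATCwAAEwsAAAABAAAAAAAAAIAAABGAAAAigAAAM4AAAESAAABVgAAAZoAAAHeAAACIgAAAmYAAAKqAAAC7gAAAzIAAAN2AAADugAAA/4AAAACAEQARgBEAIoARADOAEQBEgBEAVYARAGaAEQB3gBEAiIARAJmAEQCqgBEAu4ARAMyAEQDdgBEA7oARAP+AEQAAgCIAEYAiACKAIgAzgCIARIAiAFWAIgBmgCIAd4AiAIiAIgCZgCIAqoAiALuAIgDMgCIA3YAiAO6AIgD/gCIAAIAzABGAMwAigDMAM4AzAESAMwBVgDMAZoAzAHeAMwCIgDMAmYAzAKqAMwC7gDMAzIAzAN2AMwDugDMA/4AzAACARAARgEQAIoBEADOARABEgEQAVYBEAGaARAB3gEQAiIBEAJmARACqgEQAu4BEAMyARADdgEQA7oBEAP+ARAAAgFUAEYBVACKAVQAzgFUARIBVAFWAVQBmgFUAd4BVAIiAVQCZgFUAqoBVALuAVQDMgFUA3YBVAO6AVQD/gFUAAIBmABGAZgAigGYAM4BmAESAZgBVgGYAZoBmAHeAZgCIgGYAmYBmAKqAZgC7gGYAzIBmAN2AZgDugGYA/4BmAACAdwARgHcAIoB3ADOAdwBEgHcAVYB3AGaAdwB3gHcAiIB3AJmAdwCqgHcAu4B3AMyAdwDdgHcA7oB3AP+AdwAAgIgAEYCIACKAiAAzgIgARICIAFWAiABmgIgAd4CIAIiAiACZgIgAqoCIALuAiADMgIgA3YCIAO6AiAD/gIgAAICZABGAmQAigJkAM4CZAESAmQBVgJkAZoCZAHeAmQCIgJkAmYCZAKqAmQC7gJkAzICZAN2AmQDugJkA/4CZAACAqgARgKoAIoCqADOAqgBEgKoAVYCqAGaAqgB3gKoAiICqAJmAqgCqgKoAu4CqAMyAqgDdgKoA7oCqAP+AqgAAgLsAEYC7ACKAuwAzgLsARIC7AFWAuwBmgLsAd4C7AIiAuwCZgLsAqoC7ALuAuwDMgLsA3YC7AO6AuwD/gLsAAIDMABGAzAAigMwAM4DMAESAzABVgMwAZoDMAHeAzACIgMwAmYDMAKqAzAC7gMwAzIDMAN2AzADugMwA/4DMAACA3QARgN0AIoDdADOA3QBEgN0AVYDdAGaA3QB3gN0AiIDdAJmA3QCqgN0Au4DdAMyA3QDdgN0A7oDdAP+A3QAAgO4AEYDuACKA7gAzgO4ARIDuAFWA7gBmgO4Ad4DuAIiA7gCZgO4AqoDuALuA7gDMgO4A3YDuAO6A7gD/gO4AAID/ABGA/wAigP8AM4D/AESA/wBVgP8AZoD/AHeA/wCIgP8AmYD/AKqA/wC7gP8AzID/AN2A/wDugP8A/4D/AKWnqIeoubmlcmPI2qiXqJeDp7m2paeYmIeHmIeGh3eHlZa4ycinlIOk1fnq59fIuaSll3R0l6iomIeXh3Z3h4imlai4hYOVxuXWx6eEk7THhWOEdGWWh6ipp6eYl5eXh3WVtqRzlujGhHWDgWBw1NZkQ2SFlqZ1l6iGmLnHtre4Y2O11JTExVRThIORYpT3p3R0hKjIpoSWpnaXp3ZlhpeGYoP3+cWCQ1R1k7Sn99iWpqWUyLeDlamohpWVdHR0k4d1gKX6+HVSY3Ok6vv4p7fHxZW3hWKVucfHqIZ1d4WWd4eDgMb314WDgbP7/MinlnNylsd1U5OVltj4toV2l7iHiIdygub4x5WCocS1lJJwcmSWt4V2lYNydLbmt6i4l4eIiHVztcWkhGNwgICAgIKChYSWhpiYhnRiY7fqyZd2l5eXhnWmtKSVloVzhKa3uaeCdIaHh5eYh3Vig6WlpqeXlqeXlMb6+vj49/b417XHx4ZzcoN0hYaHhnWElZe4yoeWqLm2w6W3tpaFlqeWk7fZyKemppaWloaGh6anppaodHOUlpVxYHC0pXRjdYaEqMvp+Pf459e3lnaGlpV1dKN3d4aFhYd3dYO2p3V1dHS42MemlaWllJWVhoaFhXVlpYeHh4eHh3eHh4WWh3d3grfHlWBwcYN1doaoqKinl5a5h3eHh4eHd4eHh4eHh3eFo6SCdXd3h4d3h4WFlZWFlqh3d3eHh3d3h3eHhJCQgHGRkGF2d3eHh3eHh4d1goGSlYeHh4eHh4d3d4KAt8qnhYWlg4BydIOCc3KAgIGkxrJhh4eHd3eGhXRycqfq6ujWyNrZpnNyk5Nxg7fn9/f66FGFd3d2c4KDcnOl5siopse5qLe2laTX+vj29ubGlLb29JSCcXGEpZSF5/a2l4d1l8iGlaeWxdXo6tm4hmJhcLb6x9fXx9f3+Pn4tZWndnWGx4Wn2dbGlYaWl4aCgbWxgKKHhZe5t6W42qeSpqiHdYbIptnqpXRkc5SEcnKW2sdxhXd1mLiXhIbYhpKnuJeFlrqox6aBhHaGpnVjlqfYyHF3d4Wnp4ZlhcaFcpbGlnaFpqelc3OXh5eXdHWmltjXYHaFhZWEdXWVpXVihMjHl4aFlqaEhpiHl4V0prWTyfiUcpRigYJzhbaWZWRylte5uLioqJWWqKiHhLjnpIOW1+Zzp5Wmx8bX2JaFdnNjpsiXh5eWlZaYqIaV6beDdXSFxKX49/r59+i3lIV2dnKm14V0hXV1h5i4uLfGZGN3d2SV2bemyLeGhYOEhoeHg4XGpnZ2dnaWh4e5qKV1dIaGhbbbgXGQkGFzdXZ3h4iEZKe4qJeXl5eHdqenp7i1lJeXlaQ="/>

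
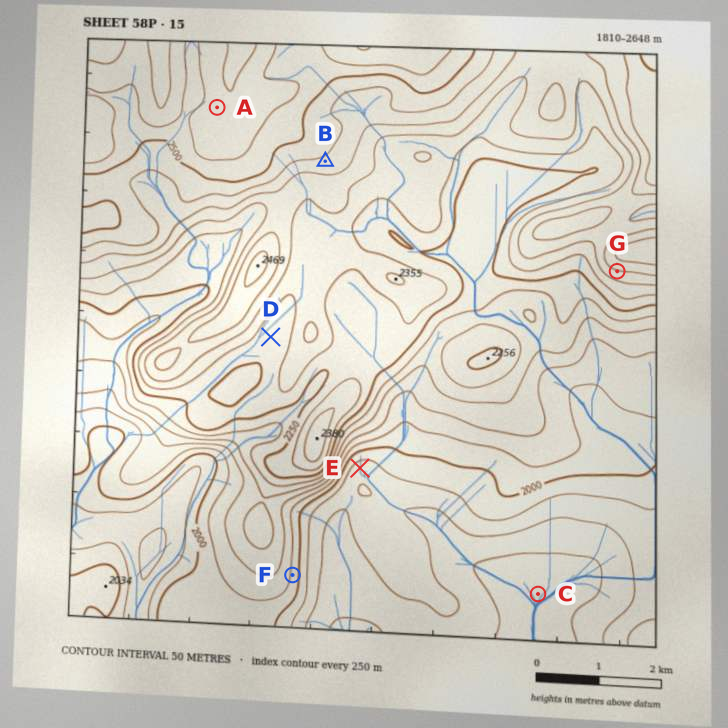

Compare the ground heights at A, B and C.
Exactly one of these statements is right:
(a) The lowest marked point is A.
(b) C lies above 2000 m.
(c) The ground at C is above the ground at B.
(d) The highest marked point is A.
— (d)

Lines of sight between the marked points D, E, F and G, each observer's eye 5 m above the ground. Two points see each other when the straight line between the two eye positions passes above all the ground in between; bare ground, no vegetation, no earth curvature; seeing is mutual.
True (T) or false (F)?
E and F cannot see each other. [F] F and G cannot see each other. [F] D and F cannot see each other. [T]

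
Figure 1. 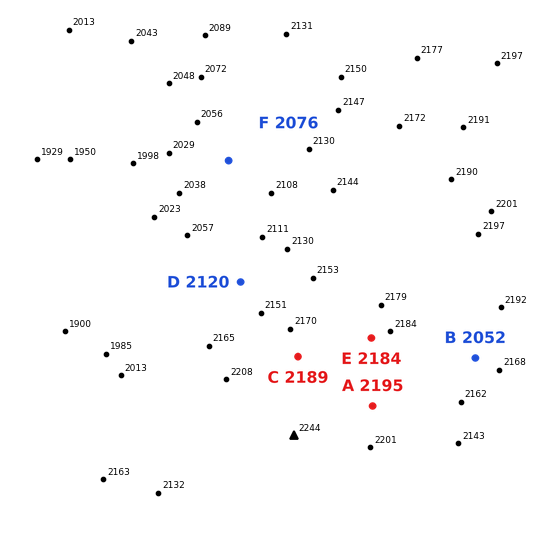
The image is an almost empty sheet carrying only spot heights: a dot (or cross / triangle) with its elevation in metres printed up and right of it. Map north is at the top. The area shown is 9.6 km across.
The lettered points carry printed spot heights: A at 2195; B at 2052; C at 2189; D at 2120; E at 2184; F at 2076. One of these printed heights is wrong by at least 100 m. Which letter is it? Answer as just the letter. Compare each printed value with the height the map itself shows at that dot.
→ B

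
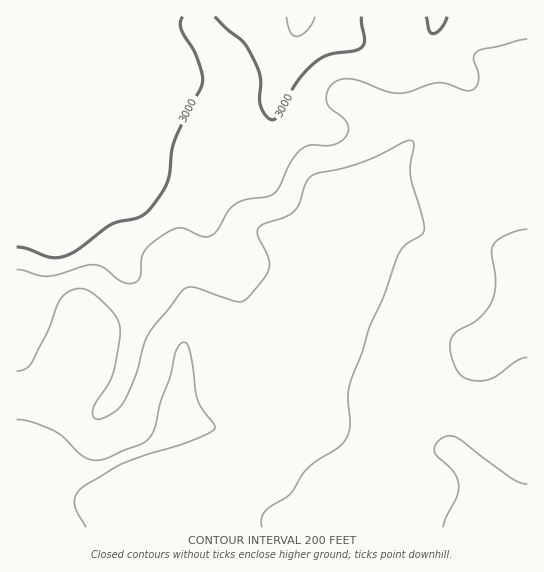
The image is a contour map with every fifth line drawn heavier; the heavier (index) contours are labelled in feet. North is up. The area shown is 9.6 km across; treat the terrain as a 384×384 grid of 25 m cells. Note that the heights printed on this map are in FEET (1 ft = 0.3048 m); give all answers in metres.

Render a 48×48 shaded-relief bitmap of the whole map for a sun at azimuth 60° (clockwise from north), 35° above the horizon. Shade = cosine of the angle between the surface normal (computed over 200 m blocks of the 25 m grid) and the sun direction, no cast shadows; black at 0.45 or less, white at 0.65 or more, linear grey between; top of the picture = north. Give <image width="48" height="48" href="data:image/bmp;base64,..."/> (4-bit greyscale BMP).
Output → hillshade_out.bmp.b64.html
<image width="48" height="48" href="data:image/bmp;base64,Qk32BAAAAAAAAHYAAAAoAAAAMAAAADAAAAABAAQAAAAAAIAEAAATCwAAEwsAABAAAAAAAAAAAAAAABEREQAiIiIAMzMzAERERABVVVUAZmZmAHd3dwCIiIgAmZmZAKqqqgC7u7sAzMzMAN3d3QDu7u4A////AJmFRXmYh3eJmYiHd4iIibu6mavM3LqZiJl0RYmIh3eJmZiIiJmIiry6iJq8zLqYiJl1RomId3eJqZmJmZmHisy5iIms3cuXZpmGV4mIiIiaqpmZmZh3irupiIm87tuFRJmHZ4mZmZmqqpmZmZh3irqpmZq9/9lTM5mHZWiZmaqqqqmZmZiImrqpmavN7aZCNIiGQ0eZmqqqqqqqqZmZmqmZmavMynVEVndkITeJmaqqqruqmZmZmZiJmaq7qGVWeHZTEUeZmaqqqqqpmYiZiIiImZqql3Z3iGVEM1iZm7uZmZmZmYiIh3d4iJqqmHd3iGVVZWiavNuZmHiZmYiIh2Z3iJmpmId3iGZ4h3iavdypl2iaqZiIh2ZneJmZiHd4mXeJmIiavdyphmiqqpmHd2ZniZqYd2Z4mYiqqYiJrN25dWiaupmHd2ZmiaqXZmaJqpq7mZd4rN7KdWibu6mYd2ZmiaqXVFeKqqvLqZhnnN7KdVebu6mYd2ZniaqGRGeaqavLqZhnm97KZVeavLqZd2Znial2VniaqqvMqZhmis3JdWeazLqZd2ZniJh2Z4maqqrMuphlebzKdmeKzMqYh3ZmeIh3iZmZqprNypdUaKu6hlaKzMqYiHdmd4iImZiImJrNynUzV5u6hlaKvMqImYdmZ3iJmph3d5q8uGMjV5vKhVaJvLqZqpdmZ3iZqphmZ4iZh1IjabzKdWeKq7qqqphmZniaqpdlZ1VWZkMli83JZXiaq7u7updmZniaqYdlZzIkVlRHrN24ZomqvN3MqZdmZ4mqmHZlZyI0aHZorMuXZ5q73u3LqZh2d4mql3ZmeFVWiZiJqqqGZ5vN7ty6mZh3eJmph3d4mXd4mqqZmaqHZ6zd3LqZmZiHiJmYh3iJqoiJmrqpiaqYeKzbqYiZqqmIiId3eIiZqpmZmqqpiaupmby5d4mru6mYiHZWiZiImZmZmqqpmqvLqqqYd5zcu6mId2RGipiIiJmZmZqqmavNyqmYiL3tupiHdlRGiqmIiZmZmZmqmZveypmZic7smIh3dlRGiqqYmZmZmZmZmazuypmYeL3adnd3d2VWirqpmpmZmYiJmazuypmYZ6y4ZniIiHZmiaqpmpmZmYiJmazdupmHZpuoZ4mZmYd2eaqqmZmZmYiImazcupmGVpu5iaq7qph2eJqqqZmZmYiImavMuph2VqzKqrzLuph3Z4qqqpmZmYiImavMyph2V6zMu8zLqYh2ZomqqpmZmYiImavMyph2aKzdzMy5h3h2ZomrqpmZmYiJmavMyqmHeJvdzLqGVnh2ZoqrqpmZmZiZmavNy6qYd4rMy5dURXiHeJq7qpmZmZmYmrzdy7qXZnm7uXVEV4mYmau6qpmZmZmYmszcu6mHZmeamGVWeJmZqqqqqZmZmZmZm8zLuqmIdVaal2eJmZmau6qZmZmZmZmZq7y7qpmIdUWKmJq7qZiKu6mIiJmZmZmaq7u6qZiIdTWKqrzLqZiJvKmImZmZmZmaqqu6qZiIdTWKvN3bqZh5vKmJmQ=="/>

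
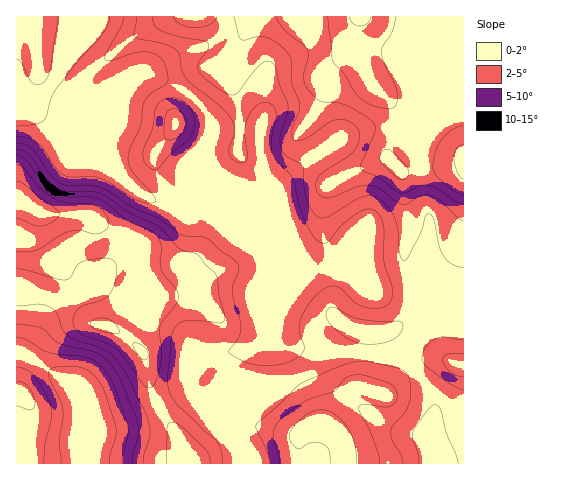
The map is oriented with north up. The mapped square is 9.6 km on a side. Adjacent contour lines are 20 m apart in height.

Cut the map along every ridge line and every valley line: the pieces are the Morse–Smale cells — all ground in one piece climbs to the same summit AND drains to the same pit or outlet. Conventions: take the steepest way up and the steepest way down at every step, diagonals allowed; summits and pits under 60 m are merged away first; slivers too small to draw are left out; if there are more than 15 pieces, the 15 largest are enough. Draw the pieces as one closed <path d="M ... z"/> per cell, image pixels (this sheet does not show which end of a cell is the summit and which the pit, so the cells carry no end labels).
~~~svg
<path d="M360 16l-343 0-1 96 12-4 32 20 39 15 15 28 27 23 25 11 16 0 18 7 15 9 14 13 80 34 7 1 26-5 9 7 10 13 16 7 86 0 1-130-16 5-22 2-23 4-15-13 0-8 10-19 2-14-6-12-21-19-15-31-1-18z"/><path d="M28 108l-12 5 0 87 5 0 24 13 44 1 16 12 21 8 17 10-3 39 16 14 0 4-20 32-3 9 11 13 6 33 8 18 20 29 16 29 108 0-4-29 7-7 11-6 12 2 14 13 4 15 1 12 117-1-1-172-86 0-16-7-10-13-9-7-29 5-79-33-34-24-18-7-16 0-25-11-27-23-15-28-39-15z"/><path d="M21 200l-5 1 0 152 20 8 37 25 7 9 5 10 1 12 0 46 107 1-1-5-37-60-6-16-5-28-11-13 3-9 20-32 0-4-16-14 3-39-17-10-21-8-16-12-44-1z"/><path d="M463 16l-103 1-3 21 1 18 15 31 21 19 5 9 1 9-11 23-1 12 15 13 23-4 22-2 16-6z"/><path d="M19 353l-3 1 0 109 69 1 1-47-1-12-5-10-12-13-32-21z"/><path d="M323 422l-7 0-8 4-10 9 5 28 43 1 0-12-4-15-6-7z"/>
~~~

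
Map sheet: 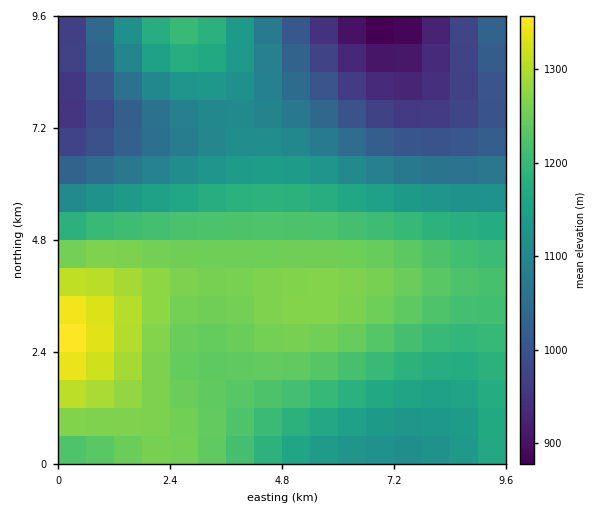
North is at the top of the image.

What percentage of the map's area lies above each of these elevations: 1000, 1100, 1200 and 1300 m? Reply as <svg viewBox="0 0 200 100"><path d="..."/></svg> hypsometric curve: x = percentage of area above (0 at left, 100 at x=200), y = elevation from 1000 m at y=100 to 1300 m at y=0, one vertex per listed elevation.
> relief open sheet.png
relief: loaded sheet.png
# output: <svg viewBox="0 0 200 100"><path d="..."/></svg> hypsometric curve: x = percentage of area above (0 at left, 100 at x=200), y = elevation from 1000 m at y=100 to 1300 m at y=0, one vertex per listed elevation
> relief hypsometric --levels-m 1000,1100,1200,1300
<svg viewBox="0 0 200 100"><path d="M176 100l-32-33-59-34-77-33"/></svg>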